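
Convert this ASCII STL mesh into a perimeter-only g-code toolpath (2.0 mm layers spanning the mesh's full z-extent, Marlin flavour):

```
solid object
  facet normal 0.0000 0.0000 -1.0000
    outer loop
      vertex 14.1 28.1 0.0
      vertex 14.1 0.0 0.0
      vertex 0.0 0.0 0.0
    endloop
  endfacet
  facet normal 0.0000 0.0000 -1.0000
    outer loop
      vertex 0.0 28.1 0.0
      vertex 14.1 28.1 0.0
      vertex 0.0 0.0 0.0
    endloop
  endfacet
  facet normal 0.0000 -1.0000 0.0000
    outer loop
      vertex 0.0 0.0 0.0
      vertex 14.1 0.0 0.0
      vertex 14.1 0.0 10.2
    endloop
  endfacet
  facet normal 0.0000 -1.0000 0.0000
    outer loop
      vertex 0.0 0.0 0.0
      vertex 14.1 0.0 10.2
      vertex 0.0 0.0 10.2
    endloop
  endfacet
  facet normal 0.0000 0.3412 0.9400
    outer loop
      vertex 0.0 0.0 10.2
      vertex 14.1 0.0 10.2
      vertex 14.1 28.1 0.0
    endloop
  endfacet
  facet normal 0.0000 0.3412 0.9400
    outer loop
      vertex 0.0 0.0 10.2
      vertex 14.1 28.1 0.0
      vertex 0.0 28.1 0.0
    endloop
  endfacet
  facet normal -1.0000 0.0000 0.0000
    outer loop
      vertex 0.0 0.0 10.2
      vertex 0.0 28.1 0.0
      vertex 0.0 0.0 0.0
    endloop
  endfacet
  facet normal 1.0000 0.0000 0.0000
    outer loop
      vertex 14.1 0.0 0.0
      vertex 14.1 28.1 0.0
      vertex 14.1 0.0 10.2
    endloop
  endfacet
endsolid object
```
; perimeter-only toolpath
G21 ; units = mm
G90 ; absolute positioning
G28 ; home
; layer 1
G0 Z2.0
G0 X0.0 Y0.0
G1 X14.1 Y0.0
G1 X14.1 Y22.5
G1 X0.0 Y22.5
G1 X0.0 Y0.0
; layer 2
G0 Z4.1
G0 X0.0 Y0.0
G1 X14.1 Y0.0
G1 X14.1 Y16.9
G1 X0.0 Y16.9
G1 X0.0 Y0.0
; layer 3
G0 Z6.1
G0 X0.0 Y0.0
G1 X14.1 Y0.0
G1 X14.1 Y11.2
G1 X0.0 Y11.2
G1 X0.0 Y0.0
; layer 4
G0 Z8.2
G0 X0.0 Y0.0
G1 X14.1 Y0.0
G1 X14.1 Y5.6
G1 X0.0 Y5.6
G1 X0.0 Y0.0
M2 ; end

The solid is a wedge (ramp): 14.1 × 28.1 mm base, rising to 10.2 mm along the y=0 edge and sloping linearly to z=0 at y=28.1. Slicing at Δz = 2.0 mm — 5 equal slices spanning the solid's height, so layer i sits at z = i·h/5 — gives 4 non-empty perimeters. Each is a 4-segment closed polygon; G0 lifts to the layer z and rapids to the start vertex, then G1 traces the edges. The cross-section shrinks linearly with z (the slice at the apex is degenerate and omitted).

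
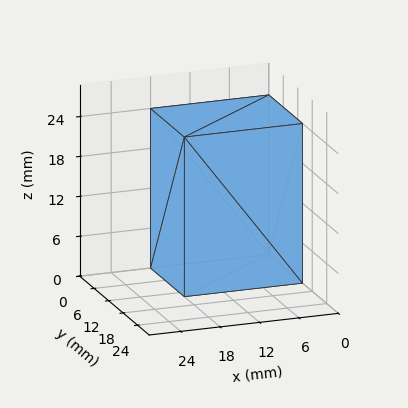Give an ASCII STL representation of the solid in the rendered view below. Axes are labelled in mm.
Reading the render: the shape is a rectangular box, roughly 18 × 14 mm footprint and 24 mm tall (dimensions read to the nearest mm from the axis ticks). For the STL, each face is triangulated and given an outward normal.

solid part
  facet normal 0.0000 0.0000 -1.0000
    outer loop
      vertex 18.00 14.00 0.00
      vertex 18.00 0.00 0.00
      vertex 0.00 0.00 0.00
    endloop
  endfacet
  facet normal 0.0000 0.0000 -1.0000
    outer loop
      vertex 0.00 14.00 0.00
      vertex 18.00 14.00 0.00
      vertex 0.00 0.00 0.00
    endloop
  endfacet
  facet normal 0.0000 0.0000 1.0000
    outer loop
      vertex 0.00 0.00 24.00
      vertex 18.00 0.00 24.00
      vertex 18.00 14.00 24.00
    endloop
  endfacet
  facet normal 0.0000 0.0000 1.0000
    outer loop
      vertex 0.00 0.00 24.00
      vertex 18.00 14.00 24.00
      vertex 0.00 14.00 24.00
    endloop
  endfacet
  facet normal 0.0000 -1.0000 0.0000
    outer loop
      vertex 0.00 0.00 0.00
      vertex 18.00 0.00 0.00
      vertex 18.00 0.00 24.00
    endloop
  endfacet
  facet normal 0.0000 -1.0000 0.0000
    outer loop
      vertex 0.00 0.00 0.00
      vertex 18.00 0.00 24.00
      vertex 0.00 0.00 24.00
    endloop
  endfacet
  facet normal 0.0000 1.0000 0.0000
    outer loop
      vertex 18.00 14.00 24.00
      vertex 18.00 14.00 0.00
      vertex 0.00 14.00 0.00
    endloop
  endfacet
  facet normal 0.0000 1.0000 0.0000
    outer loop
      vertex 0.00 14.00 24.00
      vertex 18.00 14.00 24.00
      vertex 0.00 14.00 0.00
    endloop
  endfacet
  facet normal -1.0000 0.0000 0.0000
    outer loop
      vertex 0.00 14.00 24.00
      vertex 0.00 14.00 0.00
      vertex 0.00 0.00 0.00
    endloop
  endfacet
  facet normal -1.0000 0.0000 0.0000
    outer loop
      vertex 0.00 0.00 24.00
      vertex 0.00 14.00 24.00
      vertex 0.00 0.00 0.00
    endloop
  endfacet
  facet normal 1.0000 0.0000 0.0000
    outer loop
      vertex 18.00 0.00 0.00
      vertex 18.00 14.00 0.00
      vertex 18.00 14.00 24.00
    endloop
  endfacet
  facet normal 1.0000 0.0000 0.0000
    outer loop
      vertex 18.00 0.00 0.00
      vertex 18.00 14.00 24.00
      vertex 18.00 0.00 24.00
    endloop
  endfacet
endsolid part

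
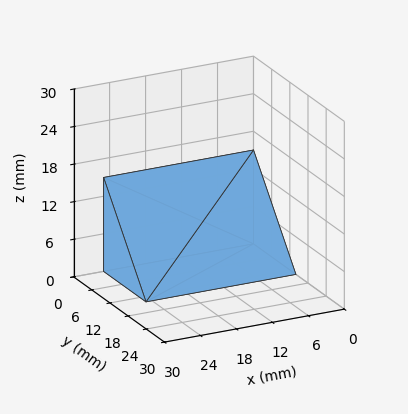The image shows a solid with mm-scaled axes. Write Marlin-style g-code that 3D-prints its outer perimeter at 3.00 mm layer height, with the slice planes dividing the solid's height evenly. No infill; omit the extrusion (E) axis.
Reading the render: the shape is a wedge (ramp): 25 × 14 mm base, rising to 15 mm along the y=0 edge and sloping linearly to z=0 at y=14 (dimensions read to the nearest mm from the axis ticks). For the g-code, the solid's height is divided into equal slices at the stated Δz and each level perimeter traced with G1 moves after a G0 lift.

; perimeter-only toolpath
G21 ; units = mm
G90 ; absolute positioning
G28 ; home
; layer 1
G0 Z3.00
G0 X0.00 Y0.00
G1 X25.00 Y0.00
G1 X25.00 Y11.20
G1 X0.00 Y11.20
G1 X0.00 Y0.00
; layer 2
G0 Z6.00
G0 X0.00 Y0.00
G1 X25.00 Y0.00
G1 X25.00 Y8.40
G1 X0.00 Y8.40
G1 X0.00 Y0.00
; layer 3
G0 Z9.00
G0 X0.00 Y0.00
G1 X25.00 Y0.00
G1 X25.00 Y5.60
G1 X0.00 Y5.60
G1 X0.00 Y0.00
; layer 4
G0 Z12.00
G0 X0.00 Y0.00
G1 X25.00 Y0.00
G1 X25.00 Y2.80
G1 X0.00 Y2.80
G1 X0.00 Y0.00
M2 ; end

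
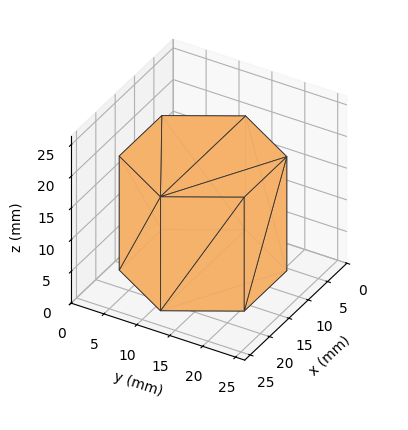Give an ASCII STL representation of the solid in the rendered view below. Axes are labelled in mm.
Reading the render: the shape is a regular 6-sided prism (a cylinder approximated with 6 flat sides), circumscribed radius ≈ 11 mm, height ≈ 18 mm (dimensions read to the nearest mm from the axis ticks). For the STL, each face is triangulated and given an outward normal.

solid part
  facet normal 0.0000 0.0000 -1.0000
    outer loop
      vertex 5.5 20.5 0.0
      vertex 16.5 20.5 0.0
      vertex 22.0 11.0 0.0
    endloop
  endfacet
  facet normal 0.0000 0.0000 -1.0000
    outer loop
      vertex 0.0 11.0 0.0
      vertex 5.5 20.5 0.0
      vertex 22.0 11.0 0.0
    endloop
  endfacet
  facet normal 0.0000 0.0000 -1.0000
    outer loop
      vertex 5.5 1.5 0.0
      vertex 0.0 11.0 0.0
      vertex 22.0 11.0 0.0
    endloop
  endfacet
  facet normal 0.0000 0.0000 -1.0000
    outer loop
      vertex 16.5 1.5 0.0
      vertex 5.5 1.5 0.0
      vertex 22.0 11.0 0.0
    endloop
  endfacet
  facet normal 0.0000 0.0000 1.0000
    outer loop
      vertex 22.0 11.0 18.0
      vertex 16.5 20.5 18.0
      vertex 5.5 20.5 18.0
    endloop
  endfacet
  facet normal 0.0000 0.0000 1.0000
    outer loop
      vertex 22.0 11.0 18.0
      vertex 5.5 20.5 18.0
      vertex 0.0 11.0 18.0
    endloop
  endfacet
  facet normal 0.0000 0.0000 1.0000
    outer loop
      vertex 22.0 11.0 18.0
      vertex 0.0 11.0 18.0
      vertex 5.5 1.5 18.0
    endloop
  endfacet
  facet normal 0.0000 0.0000 1.0000
    outer loop
      vertex 22.0 11.0 18.0
      vertex 5.5 1.5 18.0
      vertex 16.5 1.5 18.0
    endloop
  endfacet
  facet normal 0.8654 0.5010 0.0000
    outer loop
      vertex 22.0 11.0 0.0
      vertex 16.5 20.5 0.0
      vertex 16.5 20.5 18.0
    endloop
  endfacet
  facet normal 0.8654 0.5010 0.0000
    outer loop
      vertex 22.0 11.0 0.0
      vertex 16.5 20.5 18.0
      vertex 22.0 11.0 18.0
    endloop
  endfacet
  facet normal 0.0000 1.0000 0.0000
    outer loop
      vertex 16.5 20.5 0.0
      vertex 5.5 20.5 0.0
      vertex 5.5 20.5 18.0
    endloop
  endfacet
  facet normal 0.0000 1.0000 0.0000
    outer loop
      vertex 16.5 20.5 0.0
      vertex 5.5 20.5 18.0
      vertex 16.5 20.5 18.0
    endloop
  endfacet
  facet normal -0.8654 0.5010 0.0000
    outer loop
      vertex 5.5 20.5 0.0
      vertex 0.0 11.0 0.0
      vertex 0.0 11.0 18.0
    endloop
  endfacet
  facet normal -0.8654 0.5010 0.0000
    outer loop
      vertex 5.5 20.5 0.0
      vertex 0.0 11.0 18.0
      vertex 5.5 20.5 18.0
    endloop
  endfacet
  facet normal -0.8654 -0.5010 0.0000
    outer loop
      vertex 0.0 11.0 0.0
      vertex 5.5 1.5 0.0
      vertex 5.5 1.5 18.0
    endloop
  endfacet
  facet normal -0.8654 -0.5010 0.0000
    outer loop
      vertex 0.0 11.0 0.0
      vertex 5.5 1.5 18.0
      vertex 0.0 11.0 18.0
    endloop
  endfacet
  facet normal 0.0000 -1.0000 0.0000
    outer loop
      vertex 5.5 1.5 0.0
      vertex 16.5 1.5 0.0
      vertex 16.5 1.5 18.0
    endloop
  endfacet
  facet normal 0.0000 -1.0000 0.0000
    outer loop
      vertex 5.5 1.5 0.0
      vertex 16.5 1.5 18.0
      vertex 5.5 1.5 18.0
    endloop
  endfacet
  facet normal 0.8654 -0.5010 0.0000
    outer loop
      vertex 16.5 1.5 0.0
      vertex 22.0 11.0 0.0
      vertex 22.0 11.0 18.0
    endloop
  endfacet
  facet normal 0.8654 -0.5010 0.0000
    outer loop
      vertex 16.5 1.5 0.0
      vertex 22.0 11.0 18.0
      vertex 16.5 1.5 18.0
    endloop
  endfacet
endsolid part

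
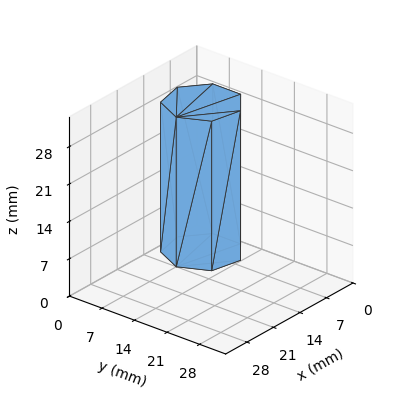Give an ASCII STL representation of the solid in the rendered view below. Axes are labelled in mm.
Reading the render: the shape is a regular 7-sided prism (a cylinder approximated with 7 flat sides), circumscribed radius ≈ 7 mm, height ≈ 28 mm (dimensions read to the nearest mm from the axis ticks). For the STL, each face is triangulated and given an outward normal.

solid part
  facet normal 0.0000 0.0000 -1.0000
    outer loop
      vertex 5.4 13.8 0.0
      vertex 11.4 12.5 0.0
      vertex 14.0 7.0 0.0
    endloop
  endfacet
  facet normal 0.0000 0.0000 -1.0000
    outer loop
      vertex 0.7 10.0 0.0
      vertex 5.4 13.8 0.0
      vertex 14.0 7.0 0.0
    endloop
  endfacet
  facet normal 0.0000 0.0000 -1.0000
    outer loop
      vertex 0.7 4.0 0.0
      vertex 0.7 10.0 0.0
      vertex 14.0 7.0 0.0
    endloop
  endfacet
  facet normal 0.0000 0.0000 -1.0000
    outer loop
      vertex 5.4 0.2 0.0
      vertex 0.7 4.0 0.0
      vertex 14.0 7.0 0.0
    endloop
  endfacet
  facet normal 0.0000 0.0000 -1.0000
    outer loop
      vertex 11.4 1.5 0.0
      vertex 5.4 0.2 0.0
      vertex 14.0 7.0 0.0
    endloop
  endfacet
  facet normal 0.0000 0.0000 1.0000
    outer loop
      vertex 14.0 7.0 28.0
      vertex 11.4 12.5 28.0
      vertex 5.4 13.8 28.0
    endloop
  endfacet
  facet normal 0.0000 0.0000 1.0000
    outer loop
      vertex 14.0 7.0 28.0
      vertex 5.4 13.8 28.0
      vertex 0.7 10.0 28.0
    endloop
  endfacet
  facet normal 0.0000 0.0000 1.0000
    outer loop
      vertex 14.0 7.0 28.0
      vertex 0.7 10.0 28.0
      vertex 0.7 4.0 28.0
    endloop
  endfacet
  facet normal 0.0000 0.0000 1.0000
    outer loop
      vertex 14.0 7.0 28.0
      vertex 0.7 4.0 28.0
      vertex 5.4 0.2 28.0
    endloop
  endfacet
  facet normal 0.0000 0.0000 1.0000
    outer loop
      vertex 14.0 7.0 28.0
      vertex 5.4 0.2 28.0
      vertex 11.4 1.5 28.0
    endloop
  endfacet
  facet normal 0.9041 0.4274 0.0000
    outer loop
      vertex 14.0 7.0 0.0
      vertex 11.4 12.5 0.0
      vertex 11.4 12.5 28.0
    endloop
  endfacet
  facet normal 0.9041 0.4274 0.0000
    outer loop
      vertex 14.0 7.0 0.0
      vertex 11.4 12.5 28.0
      vertex 14.0 7.0 28.0
    endloop
  endfacet
  facet normal 0.2118 0.9773 0.0000
    outer loop
      vertex 11.4 12.5 0.0
      vertex 5.4 13.8 0.0
      vertex 5.4 13.8 28.0
    endloop
  endfacet
  facet normal 0.2118 0.9773 0.0000
    outer loop
      vertex 11.4 12.5 0.0
      vertex 5.4 13.8 28.0
      vertex 11.4 12.5 28.0
    endloop
  endfacet
  facet normal -0.6287 0.7776 0.0000
    outer loop
      vertex 5.4 13.8 0.0
      vertex 0.7 10.0 0.0
      vertex 0.7 10.0 28.0
    endloop
  endfacet
  facet normal -0.6287 0.7776 0.0000
    outer loop
      vertex 5.4 13.8 0.0
      vertex 0.7 10.0 28.0
      vertex 5.4 13.8 28.0
    endloop
  endfacet
  facet normal -1.0000 0.0000 0.0000
    outer loop
      vertex 0.7 10.0 0.0
      vertex 0.7 4.0 0.0
      vertex 0.7 4.0 28.0
    endloop
  endfacet
  facet normal -1.0000 0.0000 0.0000
    outer loop
      vertex 0.7 10.0 0.0
      vertex 0.7 4.0 28.0
      vertex 0.7 10.0 28.0
    endloop
  endfacet
  facet normal -0.6287 -0.7776 0.0000
    outer loop
      vertex 0.7 4.0 0.0
      vertex 5.4 0.2 0.0
      vertex 5.4 0.2 28.0
    endloop
  endfacet
  facet normal -0.6287 -0.7776 0.0000
    outer loop
      vertex 0.7 4.0 0.0
      vertex 5.4 0.2 28.0
      vertex 0.7 4.0 28.0
    endloop
  endfacet
  facet normal 0.2118 -0.9773 0.0000
    outer loop
      vertex 5.4 0.2 0.0
      vertex 11.4 1.5 0.0
      vertex 11.4 1.5 28.0
    endloop
  endfacet
  facet normal 0.2118 -0.9773 0.0000
    outer loop
      vertex 5.4 0.2 0.0
      vertex 11.4 1.5 28.0
      vertex 5.4 0.2 28.0
    endloop
  endfacet
  facet normal 0.9041 -0.4274 0.0000
    outer loop
      vertex 11.4 1.5 0.0
      vertex 14.0 7.0 0.0
      vertex 14.0 7.0 28.0
    endloop
  endfacet
  facet normal 0.9041 -0.4274 0.0000
    outer loop
      vertex 11.4 1.5 0.0
      vertex 14.0 7.0 28.0
      vertex 11.4 1.5 28.0
    endloop
  endfacet
endsolid part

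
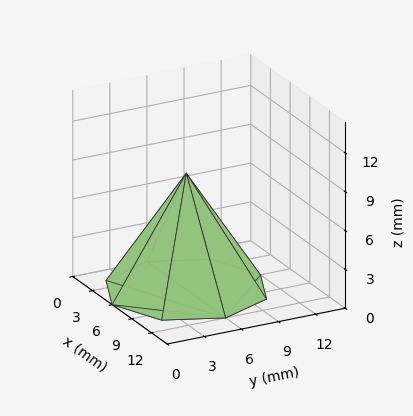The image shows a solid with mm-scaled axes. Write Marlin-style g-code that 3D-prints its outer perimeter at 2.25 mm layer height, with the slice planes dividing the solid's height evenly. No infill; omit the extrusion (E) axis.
Reading the render: the shape is a regular 8-sided pyramid, base circumscribed radius ≈ 6 mm, apex at z ≈ 9 mm (dimensions read to the nearest mm from the axis ticks). For the g-code, the solid's height is divided into equal slices at the stated Δz and each level perimeter traced with G1 moves after a G0 lift.

; perimeter-only toolpath
G21 ; units = mm
G90 ; absolute positioning
G28 ; home
; layer 1
G0 Z2.25
G0 X10.50 Y6.00
G1 X9.18 Y9.18
G1 X6.00 Y10.50
G1 X2.82 Y9.18
G1 X1.50 Y6.00
G1 X2.82 Y2.82
G1 X6.00 Y1.50
G1 X9.18 Y2.82
G1 X10.50 Y6.00
; layer 2
G0 Z4.50
G0 X9.00 Y6.00
G1 X8.12 Y8.12
G1 X6.00 Y9.00
G1 X3.88 Y8.12
G1 X3.00 Y6.00
G1 X3.88 Y3.88
G1 X6.00 Y3.00
G1 X8.12 Y3.88
G1 X9.00 Y6.00
; layer 3
G0 Z6.75
G0 X7.50 Y6.00
G1 X7.06 Y7.06
G1 X6.00 Y7.50
G1 X4.94 Y7.06
G1 X4.50 Y6.00
G1 X4.94 Y4.94
G1 X6.00 Y4.50
G1 X7.06 Y4.94
G1 X7.50 Y6.00
M2 ; end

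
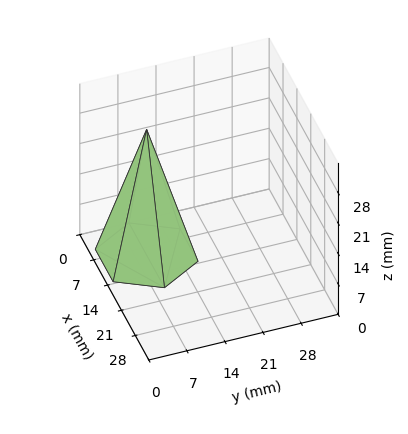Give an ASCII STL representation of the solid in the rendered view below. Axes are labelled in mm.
Reading the render: the shape is a regular 6-sided pyramid, base circumscribed radius ≈ 9 mm, apex at z ≈ 29 mm (dimensions read to the nearest mm from the axis ticks). For the STL, each face is triangulated and given an outward normal.

solid part
  facet normal 0.0000 0.0000 -1.0000
    outer loop
      vertex 4.500 16.794 0.000
      vertex 13.500 16.794 0.000
      vertex 18.000 9.000 0.000
    endloop
  endfacet
  facet normal 0.0000 0.0000 -1.0000
    outer loop
      vertex 0.000 9.000 0.000
      vertex 4.500 16.794 0.000
      vertex 18.000 9.000 0.000
    endloop
  endfacet
  facet normal 0.0000 0.0000 -1.0000
    outer loop
      vertex 4.500 1.206 0.000
      vertex 0.000 9.000 0.000
      vertex 18.000 9.000 0.000
    endloop
  endfacet
  facet normal 0.0000 0.0000 -1.0000
    outer loop
      vertex 13.500 1.206 0.000
      vertex 4.500 1.206 0.000
      vertex 18.000 9.000 0.000
    endloop
  endfacet
  facet normal 0.8363 0.4829 0.2596
    outer loop
      vertex 18.000 9.000 0.000
      vertex 13.500 16.794 0.000
      vertex 9.000 9.000 29.000
    endloop
  endfacet
  facet normal 0.0000 0.9657 0.2595
    outer loop
      vertex 13.500 16.794 0.000
      vertex 4.500 16.794 0.000
      vertex 9.000 9.000 29.000
    endloop
  endfacet
  facet normal -0.8363 0.4829 0.2596
    outer loop
      vertex 4.500 16.794 0.000
      vertex 0.000 9.000 0.000
      vertex 9.000 9.000 29.000
    endloop
  endfacet
  facet normal -0.8363 -0.4829 0.2596
    outer loop
      vertex 0.000 9.000 0.000
      vertex 4.500 1.206 0.000
      vertex 9.000 9.000 29.000
    endloop
  endfacet
  facet normal 0.0000 -0.9657 0.2595
    outer loop
      vertex 4.500 1.206 0.000
      vertex 13.500 1.206 0.000
      vertex 9.000 9.000 29.000
    endloop
  endfacet
  facet normal 0.8363 -0.4829 0.2596
    outer loop
      vertex 13.500 1.206 0.000
      vertex 18.000 9.000 0.000
      vertex 9.000 9.000 29.000
    endloop
  endfacet
endsolid part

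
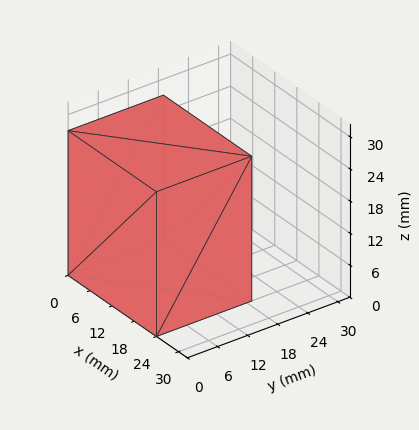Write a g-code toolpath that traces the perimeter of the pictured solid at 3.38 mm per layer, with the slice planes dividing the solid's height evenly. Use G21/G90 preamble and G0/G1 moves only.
Reading the render: the shape is a rectangular box, roughly 24 × 19 mm footprint and 27 mm tall (dimensions read to the nearest mm from the axis ticks). For the g-code, the solid's height is divided into equal slices at the stated Δz and each level perimeter traced with G1 moves after a G0 lift.

; perimeter-only toolpath
G21 ; units = mm
G90 ; absolute positioning
G28 ; home
; layer 1
G0 Z3.38
G0 X0.00 Y0.00
G1 X24.00 Y0.00
G1 X24.00 Y19.00
G1 X0.00 Y19.00
G1 X0.00 Y0.00
; layer 2
G0 Z6.75
G0 X0.00 Y0.00
G1 X24.00 Y0.00
G1 X24.00 Y19.00
G1 X0.00 Y19.00
G1 X0.00 Y0.00
; layer 3
G0 Z10.12
G0 X0.00 Y0.00
G1 X24.00 Y0.00
G1 X24.00 Y19.00
G1 X0.00 Y19.00
G1 X0.00 Y0.00
; layer 4
G0 Z13.50
G0 X0.00 Y0.00
G1 X24.00 Y0.00
G1 X24.00 Y19.00
G1 X0.00 Y19.00
G1 X0.00 Y0.00
; layer 5
G0 Z16.88
G0 X0.00 Y0.00
G1 X24.00 Y0.00
G1 X24.00 Y19.00
G1 X0.00 Y19.00
G1 X0.00 Y0.00
; layer 6
G0 Z20.25
G0 X0.00 Y0.00
G1 X24.00 Y0.00
G1 X24.00 Y19.00
G1 X0.00 Y19.00
G1 X0.00 Y0.00
; layer 7
G0 Z23.62
G0 X0.00 Y0.00
G1 X24.00 Y0.00
G1 X24.00 Y19.00
G1 X0.00 Y19.00
G1 X0.00 Y0.00
; layer 8
G0 Z27.00
G0 X0.00 Y0.00
G1 X24.00 Y0.00
G1 X24.00 Y19.00
G1 X0.00 Y19.00
G1 X0.00 Y0.00
M2 ; end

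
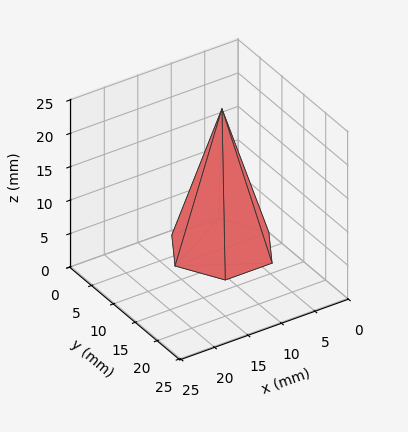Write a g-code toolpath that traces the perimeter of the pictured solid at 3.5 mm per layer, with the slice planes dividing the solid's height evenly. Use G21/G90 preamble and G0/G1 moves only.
Reading the render: the shape is a regular 6-sided pyramid, base circumscribed radius ≈ 7 mm, apex at z ≈ 21 mm (dimensions read to the nearest mm from the axis ticks). For the g-code, the solid's height is divided into equal slices at the stated Δz and each level perimeter traced with G1 moves after a G0 lift.

; perimeter-only toolpath
G21 ; units = mm
G90 ; absolute positioning
G28 ; home
; layer 1
G0 Z3.5
G0 X12.8 Y7.0
G1 X9.9 Y12.1
G1 X4.1 Y12.1
G1 X1.2 Y7.0
G1 X4.1 Y1.9
G1 X9.9 Y1.9
G1 X12.8 Y7.0
; layer 2
G0 Z7.0
G0 X11.7 Y7.0
G1 X9.3 Y11.1
G1 X4.7 Y11.1
G1 X2.3 Y7.0
G1 X4.7 Y2.9
G1 X9.3 Y2.9
G1 X11.7 Y7.0
; layer 3
G0 Z10.5
G0 X10.5 Y7.0
G1 X8.8 Y10.1
G1 X5.2 Y10.1
G1 X3.5 Y7.0
G1 X5.2 Y4.0
G1 X8.8 Y4.0
G1 X10.5 Y7.0
; layer 4
G0 Z14.0
G0 X9.3 Y7.0
G1 X8.2 Y9.0
G1 X5.8 Y9.0
G1 X4.7 Y7.0
G1 X5.8 Y5.0
G1 X8.2 Y5.0
G1 X9.3 Y7.0
; layer 5
G0 Z17.5
G0 X8.2 Y7.0
G1 X7.6 Y8.0
G1 X6.4 Y8.0
G1 X5.8 Y7.0
G1 X6.4 Y6.0
G1 X7.6 Y6.0
G1 X8.2 Y7.0
M2 ; end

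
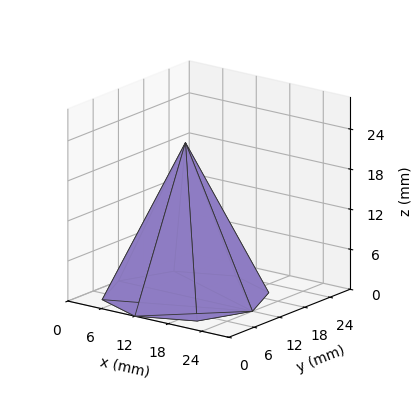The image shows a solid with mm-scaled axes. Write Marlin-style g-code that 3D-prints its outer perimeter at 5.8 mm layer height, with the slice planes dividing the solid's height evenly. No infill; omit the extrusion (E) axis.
Reading the render: the shape is a regular 8-sided pyramid, base circumscribed radius ≈ 12 mm, apex at z ≈ 23 mm (dimensions read to the nearest mm from the axis ticks). For the g-code, the solid's height is divided into equal slices at the stated Δz and each level perimeter traced with G1 moves after a G0 lift.

; perimeter-only toolpath
G21 ; units = mm
G90 ; absolute positioning
G28 ; home
; layer 1
G0 Z5.8
G0 X21.0 Y12.0
G1 X18.4 Y18.4
G1 X12.0 Y21.0
G1 X5.6 Y18.4
G1 X3.0 Y12.0
G1 X5.6 Y5.6
G1 X12.0 Y3.0
G1 X18.4 Y5.6
G1 X21.0 Y12.0
; layer 2
G0 Z11.5
G0 X18.0 Y12.0
G1 X16.2 Y16.2
G1 X12.0 Y18.0
G1 X7.8 Y16.2
G1 X6.0 Y12.0
G1 X7.8 Y7.8
G1 X12.0 Y6.0
G1 X16.2 Y7.8
G1 X18.0 Y12.0
; layer 3
G0 Z17.2
G0 X15.0 Y12.0
G1 X14.1 Y14.1
G1 X12.0 Y15.0
G1 X9.9 Y14.1
G1 X9.0 Y12.0
G1 X9.9 Y9.9
G1 X12.0 Y9.0
G1 X14.1 Y9.9
G1 X15.0 Y12.0
M2 ; end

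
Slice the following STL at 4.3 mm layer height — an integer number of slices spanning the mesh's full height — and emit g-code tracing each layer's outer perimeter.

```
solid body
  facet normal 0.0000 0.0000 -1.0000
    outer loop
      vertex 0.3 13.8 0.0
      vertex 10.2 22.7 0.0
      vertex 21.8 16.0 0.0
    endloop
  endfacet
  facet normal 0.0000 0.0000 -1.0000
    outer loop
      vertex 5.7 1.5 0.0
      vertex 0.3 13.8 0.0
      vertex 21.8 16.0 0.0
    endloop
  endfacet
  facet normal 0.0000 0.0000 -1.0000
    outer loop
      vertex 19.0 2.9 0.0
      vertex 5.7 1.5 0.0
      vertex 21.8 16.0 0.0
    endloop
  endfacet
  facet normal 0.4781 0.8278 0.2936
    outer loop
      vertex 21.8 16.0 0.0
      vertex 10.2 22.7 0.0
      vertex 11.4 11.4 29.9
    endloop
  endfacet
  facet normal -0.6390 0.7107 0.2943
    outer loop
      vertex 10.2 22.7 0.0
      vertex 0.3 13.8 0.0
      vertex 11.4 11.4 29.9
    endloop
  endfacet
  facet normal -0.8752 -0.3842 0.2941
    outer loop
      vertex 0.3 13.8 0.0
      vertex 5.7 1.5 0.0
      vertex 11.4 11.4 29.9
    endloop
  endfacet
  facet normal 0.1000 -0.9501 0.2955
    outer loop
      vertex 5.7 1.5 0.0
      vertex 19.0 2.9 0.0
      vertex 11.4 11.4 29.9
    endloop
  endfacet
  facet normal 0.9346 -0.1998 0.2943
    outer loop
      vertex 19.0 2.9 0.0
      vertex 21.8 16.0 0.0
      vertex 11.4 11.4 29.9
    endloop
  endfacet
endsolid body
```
; perimeter-only toolpath
G21 ; units = mm
G90 ; absolute positioning
G28 ; home
; layer 1
G0 Z4.3
G0 X20.3 Y15.3
G1 X10.4 Y21.1
G1 X1.9 Y13.5
G1 X6.5 Y2.9
G1 X17.9 Y4.1
G1 X20.3 Y15.3
; layer 2
G0 Z8.5
G0 X18.8 Y14.7
G1 X10.5 Y19.5
G1 X3.5 Y13.1
G1 X7.3 Y4.3
G1 X16.8 Y5.3
G1 X18.8 Y14.7
; layer 3
G0 Z12.8
G0 X17.3 Y14.0
G1 X10.7 Y17.9
G1 X5.1 Y12.8
G1 X8.1 Y5.7
G1 X15.7 Y6.5
G1 X17.3 Y14.0
; layer 4
G0 Z17.1
G0 X15.9 Y13.4
G1 X10.9 Y16.2
G1 X6.6 Y12.4
G1 X9.0 Y7.2
G1 X14.7 Y7.8
G1 X15.9 Y13.4
; layer 5
G0 Z21.4
G0 X14.4 Y12.7
G1 X11.1 Y14.6
G1 X8.2 Y12.1
G1 X9.8 Y8.6
G1 X13.6 Y9.0
G1 X14.4 Y12.7
; layer 6
G0 Z25.6
G0 X12.9 Y12.1
G1 X11.2 Y13.0
G1 X9.8 Y11.7
G1 X10.6 Y10.0
G1 X12.5 Y10.2
G1 X12.9 Y12.1
M2 ; end

The solid is a regular 5-sided pyramid, base circumscribed radius ≈ 11.4 mm, apex at z ≈ 29.9 mm. Slicing at Δz = 4.3 mm — 7 equal slices spanning the solid's height, so layer i sits at z = i·h/7 — gives 6 non-empty perimeters. Each is a 5-segment closed polygon; G0 lifts to the layer z and rapids to the start vertex, then G1 traces the edges. The cross-section shrinks linearly with z (the slice at the apex is degenerate and omitted).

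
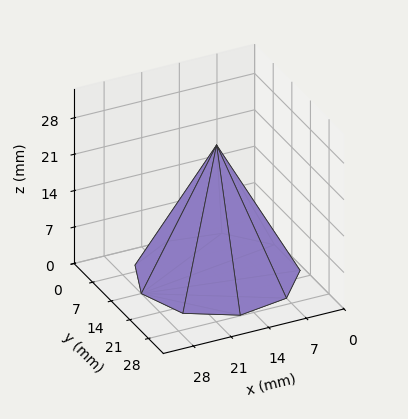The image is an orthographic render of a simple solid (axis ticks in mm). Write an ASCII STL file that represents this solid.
Reading the render: the shape is a regular 9-sided pyramid, base circumscribed radius ≈ 14 mm, apex at z ≈ 25 mm (dimensions read to the nearest mm from the axis ticks). For the STL, each face is triangulated and given an outward normal.

solid part
  facet normal 0.0000 0.0000 -1.0000
    outer loop
      vertex 16.43 27.79 0.00
      vertex 24.72 23.00 0.00
      vertex 28.00 14.00 0.00
    endloop
  endfacet
  facet normal 0.0000 0.0000 -1.0000
    outer loop
      vertex 7.00 26.12 0.00
      vertex 16.43 27.79 0.00
      vertex 28.00 14.00 0.00
    endloop
  endfacet
  facet normal 0.0000 0.0000 -1.0000
    outer loop
      vertex 0.84 18.79 0.00
      vertex 7.00 26.12 0.00
      vertex 28.00 14.00 0.00
    endloop
  endfacet
  facet normal 0.0000 0.0000 -1.0000
    outer loop
      vertex 0.84 9.21 0.00
      vertex 0.84 18.79 0.00
      vertex 28.00 14.00 0.00
    endloop
  endfacet
  facet normal 0.0000 0.0000 -1.0000
    outer loop
      vertex 7.00 1.88 0.00
      vertex 0.84 9.21 0.00
      vertex 28.00 14.00 0.00
    endloop
  endfacet
  facet normal 0.0000 0.0000 -1.0000
    outer loop
      vertex 16.43 0.21 0.00
      vertex 7.00 1.88 0.00
      vertex 28.00 14.00 0.00
    endloop
  endfacet
  facet normal 0.0000 0.0000 -1.0000
    outer loop
      vertex 24.72 5.00 0.00
      vertex 16.43 0.21 0.00
      vertex 28.00 14.00 0.00
    endloop
  endfacet
  facet normal 0.8315 0.3030 0.4656
    outer loop
      vertex 28.00 14.00 0.00
      vertex 24.72 23.00 0.00
      vertex 14.00 14.00 25.00
    endloop
  endfacet
  facet normal 0.4427 0.7662 0.4657
    outer loop
      vertex 24.72 23.00 0.00
      vertex 16.43 27.79 0.00
      vertex 14.00 14.00 25.00
    endloop
  endfacet
  facet normal -0.1543 0.8714 0.4657
    outer loop
      vertex 16.43 27.79 0.00
      vertex 7.00 26.12 0.00
      vertex 14.00 14.00 25.00
    endloop
  endfacet
  facet normal -0.6775 0.5693 0.4657
    outer loop
      vertex 7.00 26.12 0.00
      vertex 0.84 18.79 0.00
      vertex 14.00 14.00 25.00
    endloop
  endfacet
  facet normal -0.8849 0.0000 0.4658
    outer loop
      vertex 0.84 18.79 0.00
      vertex 0.84 9.21 0.00
      vertex 14.00 14.00 25.00
    endloop
  endfacet
  facet normal -0.6775 -0.5693 0.4657
    outer loop
      vertex 0.84 9.21 0.00
      vertex 7.00 1.88 0.00
      vertex 14.00 14.00 25.00
    endloop
  endfacet
  facet normal -0.1543 -0.8714 0.4657
    outer loop
      vertex 7.00 1.88 0.00
      vertex 16.43 0.21 0.00
      vertex 14.00 14.00 25.00
    endloop
  endfacet
  facet normal 0.4427 -0.7662 0.4657
    outer loop
      vertex 16.43 0.21 0.00
      vertex 24.72 5.00 0.00
      vertex 14.00 14.00 25.00
    endloop
  endfacet
  facet normal 0.8315 -0.3030 0.4656
    outer loop
      vertex 24.72 5.00 0.00
      vertex 28.00 14.00 0.00
      vertex 14.00 14.00 25.00
    endloop
  endfacet
endsolid part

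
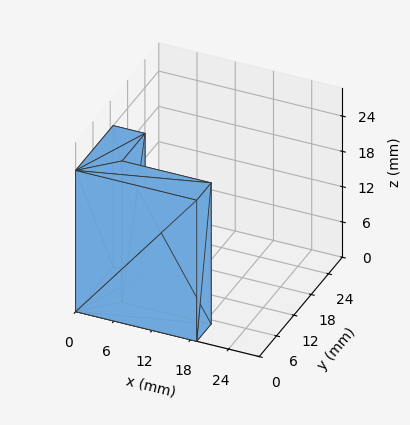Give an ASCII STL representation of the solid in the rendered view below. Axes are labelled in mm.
Reading the render: the shape is an L-shaped prism: outer 19 × 13 mm, arm thicknesses ≈ 5 mm (horizontal) and 5 mm (vertical), extruded 24 mm in z (dimensions read to the nearest mm from the axis ticks). For the STL, each face is triangulated and given an outward normal.

solid part
  facet normal 0.0000 0.0000 -1.0000
    outer loop
      vertex 19.00 5.00 0.00
      vertex 19.00 0.00 0.00
      vertex 0.00 0.00 0.00
    endloop
  endfacet
  facet normal 0.0000 0.0000 -1.0000
    outer loop
      vertex 5.00 5.00 0.00
      vertex 19.00 5.00 0.00
      vertex 0.00 0.00 0.00
    endloop
  endfacet
  facet normal 0.0000 0.0000 -1.0000
    outer loop
      vertex 5.00 13.00 0.00
      vertex 5.00 5.00 0.00
      vertex 0.00 0.00 0.00
    endloop
  endfacet
  facet normal 0.0000 0.0000 -1.0000
    outer loop
      vertex 0.00 13.00 0.00
      vertex 5.00 13.00 0.00
      vertex 0.00 0.00 0.00
    endloop
  endfacet
  facet normal 0.0000 0.0000 1.0000
    outer loop
      vertex 0.00 0.00 24.00
      vertex 19.00 0.00 24.00
      vertex 19.00 5.00 24.00
    endloop
  endfacet
  facet normal 0.0000 0.0000 1.0000
    outer loop
      vertex 0.00 0.00 24.00
      vertex 19.00 5.00 24.00
      vertex 5.00 5.00 24.00
    endloop
  endfacet
  facet normal 0.0000 0.0000 1.0000
    outer loop
      vertex 0.00 0.00 24.00
      vertex 5.00 5.00 24.00
      vertex 5.00 13.00 24.00
    endloop
  endfacet
  facet normal 0.0000 0.0000 1.0000
    outer loop
      vertex 0.00 0.00 24.00
      vertex 5.00 13.00 24.00
      vertex 0.00 13.00 24.00
    endloop
  endfacet
  facet normal 0.0000 -1.0000 0.0000
    outer loop
      vertex 0.00 0.00 0.00
      vertex 19.00 0.00 0.00
      vertex 19.00 0.00 24.00
    endloop
  endfacet
  facet normal 0.0000 -1.0000 0.0000
    outer loop
      vertex 0.00 0.00 0.00
      vertex 19.00 0.00 24.00
      vertex 0.00 0.00 24.00
    endloop
  endfacet
  facet normal 1.0000 0.0000 0.0000
    outer loop
      vertex 19.00 0.00 0.00
      vertex 19.00 5.00 0.00
      vertex 19.00 5.00 24.00
    endloop
  endfacet
  facet normal 1.0000 0.0000 0.0000
    outer loop
      vertex 19.00 0.00 0.00
      vertex 19.00 5.00 24.00
      vertex 19.00 0.00 24.00
    endloop
  endfacet
  facet normal 0.0000 1.0000 0.0000
    outer loop
      vertex 19.00 5.00 0.00
      vertex 5.00 5.00 0.00
      vertex 5.00 5.00 24.00
    endloop
  endfacet
  facet normal 0.0000 1.0000 0.0000
    outer loop
      vertex 19.00 5.00 0.00
      vertex 5.00 5.00 24.00
      vertex 19.00 5.00 24.00
    endloop
  endfacet
  facet normal 1.0000 0.0000 0.0000
    outer loop
      vertex 5.00 5.00 0.00
      vertex 5.00 13.00 0.00
      vertex 5.00 13.00 24.00
    endloop
  endfacet
  facet normal 1.0000 0.0000 0.0000
    outer loop
      vertex 5.00 5.00 0.00
      vertex 5.00 13.00 24.00
      vertex 5.00 5.00 24.00
    endloop
  endfacet
  facet normal 0.0000 1.0000 0.0000
    outer loop
      vertex 5.00 13.00 0.00
      vertex 0.00 13.00 0.00
      vertex 0.00 13.00 24.00
    endloop
  endfacet
  facet normal 0.0000 1.0000 0.0000
    outer loop
      vertex 5.00 13.00 0.00
      vertex 0.00 13.00 24.00
      vertex 5.00 13.00 24.00
    endloop
  endfacet
  facet normal -1.0000 0.0000 0.0000
    outer loop
      vertex 0.00 13.00 0.00
      vertex 0.00 0.00 0.00
      vertex 0.00 0.00 24.00
    endloop
  endfacet
  facet normal -1.0000 0.0000 0.0000
    outer loop
      vertex 0.00 13.00 0.00
      vertex 0.00 0.00 24.00
      vertex 0.00 13.00 24.00
    endloop
  endfacet
endsolid part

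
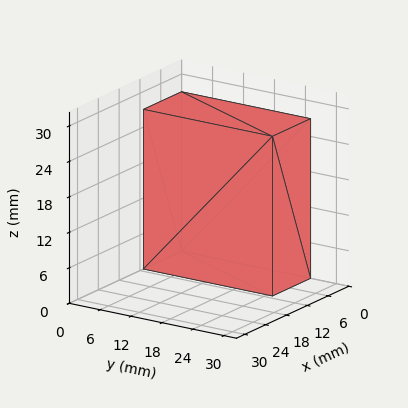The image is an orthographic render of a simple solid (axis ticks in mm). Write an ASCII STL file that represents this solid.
Reading the render: the shape is a rectangular box, roughly 11 × 25 mm footprint and 27 mm tall (dimensions read to the nearest mm from the axis ticks). For the STL, each face is triangulated and given an outward normal.

solid part
  facet normal 0.0000 0.0000 -1.0000
    outer loop
      vertex 11.00 25.00 0.00
      vertex 11.00 0.00 0.00
      vertex 0.00 0.00 0.00
    endloop
  endfacet
  facet normal 0.0000 0.0000 -1.0000
    outer loop
      vertex 0.00 25.00 0.00
      vertex 11.00 25.00 0.00
      vertex 0.00 0.00 0.00
    endloop
  endfacet
  facet normal 0.0000 0.0000 1.0000
    outer loop
      vertex 0.00 0.00 27.00
      vertex 11.00 0.00 27.00
      vertex 11.00 25.00 27.00
    endloop
  endfacet
  facet normal 0.0000 0.0000 1.0000
    outer loop
      vertex 0.00 0.00 27.00
      vertex 11.00 25.00 27.00
      vertex 0.00 25.00 27.00
    endloop
  endfacet
  facet normal 0.0000 -1.0000 0.0000
    outer loop
      vertex 0.00 0.00 0.00
      vertex 11.00 0.00 0.00
      vertex 11.00 0.00 27.00
    endloop
  endfacet
  facet normal 0.0000 -1.0000 0.0000
    outer loop
      vertex 0.00 0.00 0.00
      vertex 11.00 0.00 27.00
      vertex 0.00 0.00 27.00
    endloop
  endfacet
  facet normal 0.0000 1.0000 0.0000
    outer loop
      vertex 11.00 25.00 27.00
      vertex 11.00 25.00 0.00
      vertex 0.00 25.00 0.00
    endloop
  endfacet
  facet normal 0.0000 1.0000 0.0000
    outer loop
      vertex 0.00 25.00 27.00
      vertex 11.00 25.00 27.00
      vertex 0.00 25.00 0.00
    endloop
  endfacet
  facet normal -1.0000 0.0000 0.0000
    outer loop
      vertex 0.00 25.00 27.00
      vertex 0.00 25.00 0.00
      vertex 0.00 0.00 0.00
    endloop
  endfacet
  facet normal -1.0000 0.0000 0.0000
    outer loop
      vertex 0.00 0.00 27.00
      vertex 0.00 25.00 27.00
      vertex 0.00 0.00 0.00
    endloop
  endfacet
  facet normal 1.0000 0.0000 0.0000
    outer loop
      vertex 11.00 0.00 0.00
      vertex 11.00 25.00 0.00
      vertex 11.00 25.00 27.00
    endloop
  endfacet
  facet normal 1.0000 0.0000 0.0000
    outer loop
      vertex 11.00 0.00 0.00
      vertex 11.00 25.00 27.00
      vertex 11.00 0.00 27.00
    endloop
  endfacet
endsolid part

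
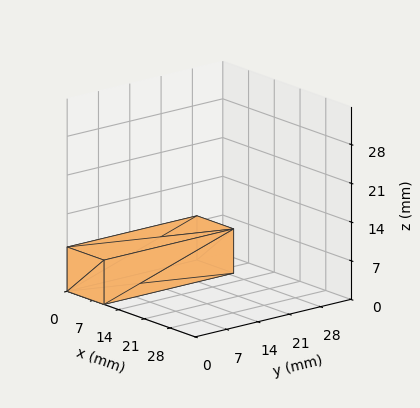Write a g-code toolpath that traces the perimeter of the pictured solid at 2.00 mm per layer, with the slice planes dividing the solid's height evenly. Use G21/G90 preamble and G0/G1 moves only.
Reading the render: the shape is a rectangular box, roughly 10 × 29 mm footprint and 8 mm tall (dimensions read to the nearest mm from the axis ticks). For the g-code, the solid's height is divided into equal slices at the stated Δz and each level perimeter traced with G1 moves after a G0 lift.

; perimeter-only toolpath
G21 ; units = mm
G90 ; absolute positioning
G28 ; home
; layer 1
G0 Z2.00
G0 X0.00 Y0.00
G1 X10.00 Y0.00
G1 X10.00 Y29.00
G1 X0.00 Y29.00
G1 X0.00 Y0.00
; layer 2
G0 Z4.00
G0 X0.00 Y0.00
G1 X10.00 Y0.00
G1 X10.00 Y29.00
G1 X0.00 Y29.00
G1 X0.00 Y0.00
; layer 3
G0 Z6.00
G0 X0.00 Y0.00
G1 X10.00 Y0.00
G1 X10.00 Y29.00
G1 X0.00 Y29.00
G1 X0.00 Y0.00
; layer 4
G0 Z8.00
G0 X0.00 Y0.00
G1 X10.00 Y0.00
G1 X10.00 Y29.00
G1 X0.00 Y29.00
G1 X0.00 Y0.00
M2 ; end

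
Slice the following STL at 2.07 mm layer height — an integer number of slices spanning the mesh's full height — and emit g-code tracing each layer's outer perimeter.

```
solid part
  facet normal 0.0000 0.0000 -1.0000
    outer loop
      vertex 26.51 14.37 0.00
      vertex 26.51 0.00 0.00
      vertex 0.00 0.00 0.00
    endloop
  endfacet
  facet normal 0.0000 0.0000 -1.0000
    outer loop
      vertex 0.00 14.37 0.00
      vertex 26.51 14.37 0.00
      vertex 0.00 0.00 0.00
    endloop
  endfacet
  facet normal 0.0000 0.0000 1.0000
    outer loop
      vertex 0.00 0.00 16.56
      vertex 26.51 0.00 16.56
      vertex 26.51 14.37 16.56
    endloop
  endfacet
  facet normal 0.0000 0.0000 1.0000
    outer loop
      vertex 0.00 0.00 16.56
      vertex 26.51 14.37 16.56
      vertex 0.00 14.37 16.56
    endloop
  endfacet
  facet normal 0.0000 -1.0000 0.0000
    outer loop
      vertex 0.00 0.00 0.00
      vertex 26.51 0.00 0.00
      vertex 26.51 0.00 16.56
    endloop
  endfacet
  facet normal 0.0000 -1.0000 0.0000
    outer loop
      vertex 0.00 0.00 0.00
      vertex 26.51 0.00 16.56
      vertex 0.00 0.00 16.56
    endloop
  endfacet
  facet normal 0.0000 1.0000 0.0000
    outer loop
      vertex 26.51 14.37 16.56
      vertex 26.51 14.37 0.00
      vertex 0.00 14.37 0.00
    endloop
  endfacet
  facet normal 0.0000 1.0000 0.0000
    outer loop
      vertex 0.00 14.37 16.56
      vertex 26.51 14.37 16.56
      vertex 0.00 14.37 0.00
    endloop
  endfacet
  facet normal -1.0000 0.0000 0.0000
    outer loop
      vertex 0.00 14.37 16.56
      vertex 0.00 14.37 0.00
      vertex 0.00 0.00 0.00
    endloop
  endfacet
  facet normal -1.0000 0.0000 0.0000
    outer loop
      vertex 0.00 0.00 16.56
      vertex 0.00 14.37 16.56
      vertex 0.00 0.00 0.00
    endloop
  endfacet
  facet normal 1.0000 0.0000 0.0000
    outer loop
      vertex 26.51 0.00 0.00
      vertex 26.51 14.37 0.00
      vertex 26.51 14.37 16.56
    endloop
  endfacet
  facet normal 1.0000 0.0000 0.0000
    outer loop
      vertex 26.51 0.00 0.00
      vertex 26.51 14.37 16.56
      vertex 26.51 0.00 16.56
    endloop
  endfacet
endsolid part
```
; perimeter-only toolpath
G21 ; units = mm
G90 ; absolute positioning
G28 ; home
; layer 1
G0 Z2.07
G0 X0.00 Y0.00
G1 X26.51 Y0.00
G1 X26.51 Y14.37
G1 X0.00 Y14.37
G1 X0.00 Y0.00
; layer 2
G0 Z4.14
G0 X0.00 Y0.00
G1 X26.51 Y0.00
G1 X26.51 Y14.37
G1 X0.00 Y14.37
G1 X0.00 Y0.00
; layer 3
G0 Z6.21
G0 X0.00 Y0.00
G1 X26.51 Y0.00
G1 X26.51 Y14.37
G1 X0.00 Y14.37
G1 X0.00 Y0.00
; layer 4
G0 Z8.28
G0 X0.00 Y0.00
G1 X26.51 Y0.00
G1 X26.51 Y14.37
G1 X0.00 Y14.37
G1 X0.00 Y0.00
; layer 5
G0 Z10.35
G0 X0.00 Y0.00
G1 X26.51 Y0.00
G1 X26.51 Y14.37
G1 X0.00 Y14.37
G1 X0.00 Y0.00
; layer 6
G0 Z12.42
G0 X0.00 Y0.00
G1 X26.51 Y0.00
G1 X26.51 Y14.37
G1 X0.00 Y14.37
G1 X0.00 Y0.00
; layer 7
G0 Z14.49
G0 X0.00 Y0.00
G1 X26.51 Y0.00
G1 X26.51 Y14.37
G1 X0.00 Y14.37
G1 X0.00 Y0.00
; layer 8
G0 Z16.56
G0 X0.00 Y0.00
G1 X26.51 Y0.00
G1 X26.51 Y14.37
G1 X0.00 Y14.37
G1 X0.00 Y0.00
M2 ; end

The solid is a rectangular box, roughly 26.5 × 14.4 mm footprint and 16.6 mm tall. Slicing at Δz = 2.07 mm — 8 equal slices spanning the solid's height, so layer i sits at z = i·h/8 — gives 8 non-empty perimeters. Each is a 4-segment closed polygon; G0 lifts to the layer z and rapids to the start vertex, then G1 traces the edges.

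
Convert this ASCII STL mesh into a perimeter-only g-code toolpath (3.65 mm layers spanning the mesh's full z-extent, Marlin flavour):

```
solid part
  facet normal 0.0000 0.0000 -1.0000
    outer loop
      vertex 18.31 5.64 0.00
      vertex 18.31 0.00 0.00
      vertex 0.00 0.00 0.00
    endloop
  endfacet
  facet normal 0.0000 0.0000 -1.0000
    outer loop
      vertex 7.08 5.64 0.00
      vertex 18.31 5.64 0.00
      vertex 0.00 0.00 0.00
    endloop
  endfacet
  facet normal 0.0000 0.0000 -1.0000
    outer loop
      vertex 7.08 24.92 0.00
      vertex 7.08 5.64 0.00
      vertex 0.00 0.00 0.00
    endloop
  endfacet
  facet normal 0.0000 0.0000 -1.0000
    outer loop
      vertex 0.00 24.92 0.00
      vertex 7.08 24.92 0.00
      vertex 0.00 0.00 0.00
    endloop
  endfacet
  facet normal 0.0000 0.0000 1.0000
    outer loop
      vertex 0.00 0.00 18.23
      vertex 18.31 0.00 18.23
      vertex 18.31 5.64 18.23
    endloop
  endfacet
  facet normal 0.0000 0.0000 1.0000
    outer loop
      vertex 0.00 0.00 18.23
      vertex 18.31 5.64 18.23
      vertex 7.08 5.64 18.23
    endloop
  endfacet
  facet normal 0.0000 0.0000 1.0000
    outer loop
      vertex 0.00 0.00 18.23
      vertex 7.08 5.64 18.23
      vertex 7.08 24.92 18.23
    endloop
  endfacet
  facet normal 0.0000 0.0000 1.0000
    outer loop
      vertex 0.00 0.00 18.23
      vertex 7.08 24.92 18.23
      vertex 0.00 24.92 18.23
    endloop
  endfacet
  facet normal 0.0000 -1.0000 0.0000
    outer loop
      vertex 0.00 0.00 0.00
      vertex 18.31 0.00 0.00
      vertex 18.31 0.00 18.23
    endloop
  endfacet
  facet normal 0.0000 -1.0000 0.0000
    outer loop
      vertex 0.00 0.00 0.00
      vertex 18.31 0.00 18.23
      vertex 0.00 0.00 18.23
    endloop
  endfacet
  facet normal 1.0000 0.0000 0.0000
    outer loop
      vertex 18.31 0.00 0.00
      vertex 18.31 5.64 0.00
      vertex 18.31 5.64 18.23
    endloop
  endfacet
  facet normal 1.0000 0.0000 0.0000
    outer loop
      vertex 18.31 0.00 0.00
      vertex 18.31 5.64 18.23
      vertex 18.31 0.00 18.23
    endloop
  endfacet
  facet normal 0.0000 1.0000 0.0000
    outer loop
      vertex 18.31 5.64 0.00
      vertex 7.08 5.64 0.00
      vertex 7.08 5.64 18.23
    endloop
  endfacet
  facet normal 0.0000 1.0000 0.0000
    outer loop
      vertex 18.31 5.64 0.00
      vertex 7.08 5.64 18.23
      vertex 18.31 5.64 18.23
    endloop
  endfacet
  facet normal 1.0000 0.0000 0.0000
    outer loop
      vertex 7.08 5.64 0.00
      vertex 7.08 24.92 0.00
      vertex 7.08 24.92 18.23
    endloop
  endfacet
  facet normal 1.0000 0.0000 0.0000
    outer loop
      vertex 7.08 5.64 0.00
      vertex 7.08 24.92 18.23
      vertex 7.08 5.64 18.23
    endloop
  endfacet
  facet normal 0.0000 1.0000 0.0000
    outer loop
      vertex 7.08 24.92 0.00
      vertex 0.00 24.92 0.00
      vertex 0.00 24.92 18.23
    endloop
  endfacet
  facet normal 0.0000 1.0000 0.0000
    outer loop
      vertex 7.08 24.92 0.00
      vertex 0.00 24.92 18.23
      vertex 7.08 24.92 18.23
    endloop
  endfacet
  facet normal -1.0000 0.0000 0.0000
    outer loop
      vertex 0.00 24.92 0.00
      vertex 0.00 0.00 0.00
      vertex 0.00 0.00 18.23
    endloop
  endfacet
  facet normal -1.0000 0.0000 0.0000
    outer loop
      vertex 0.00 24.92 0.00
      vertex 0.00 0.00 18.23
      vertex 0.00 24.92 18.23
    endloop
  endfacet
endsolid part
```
; perimeter-only toolpath
G21 ; units = mm
G90 ; absolute positioning
G28 ; home
; layer 1
G0 Z3.65
G0 X0.00 Y0.00
G1 X18.31 Y0.00
G1 X18.31 Y5.64
G1 X7.08 Y5.64
G1 X7.08 Y24.92
G1 X0.00 Y24.92
G1 X0.00 Y0.00
; layer 2
G0 Z7.29
G0 X0.00 Y0.00
G1 X18.31 Y0.00
G1 X18.31 Y5.64
G1 X7.08 Y5.64
G1 X7.08 Y24.92
G1 X0.00 Y24.92
G1 X0.00 Y0.00
; layer 3
G0 Z10.94
G0 X0.00 Y0.00
G1 X18.31 Y0.00
G1 X18.31 Y5.64
G1 X7.08 Y5.64
G1 X7.08 Y24.92
G1 X0.00 Y24.92
G1 X0.00 Y0.00
; layer 4
G0 Z14.58
G0 X0.00 Y0.00
G1 X18.31 Y0.00
G1 X18.31 Y5.64
G1 X7.08 Y5.64
G1 X7.08 Y24.92
G1 X0.00 Y24.92
G1 X0.00 Y0.00
; layer 5
G0 Z18.23
G0 X0.00 Y0.00
G1 X18.31 Y0.00
G1 X18.31 Y5.64
G1 X7.08 Y5.64
G1 X7.08 Y24.92
G1 X0.00 Y24.92
G1 X0.00 Y0.00
M2 ; end

The solid is an L-shaped prism: outer 18.3 × 24.9 mm, arm thicknesses ≈ 5.64 mm (horizontal) and 7.08 mm (vertical), extruded 18.2 mm in z. Slicing at Δz = 3.65 mm — 5 equal slices spanning the solid's height, so layer i sits at z = i·h/5 — gives 5 non-empty perimeters. Each is a 6-segment closed polygon; G0 lifts to the layer z and rapids to the start vertex, then G1 traces the edges.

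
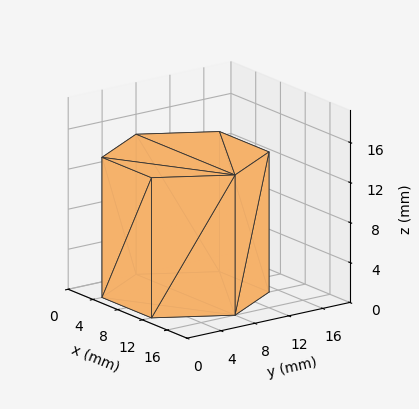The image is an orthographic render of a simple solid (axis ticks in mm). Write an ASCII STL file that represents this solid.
Reading the render: the shape is a regular 6-sided prism (a cylinder approximated with 6 flat sides), circumscribed radius ≈ 8 mm, height ≈ 14 mm (dimensions read to the nearest mm from the axis ticks). For the STL, each face is triangulated and given an outward normal.

solid part
  facet normal 0.0000 0.0000 -1.0000
    outer loop
      vertex 4.00 14.93 0.00
      vertex 12.00 14.93 0.00
      vertex 16.00 8.00 0.00
    endloop
  endfacet
  facet normal 0.0000 0.0000 -1.0000
    outer loop
      vertex 0.00 8.00 0.00
      vertex 4.00 14.93 0.00
      vertex 16.00 8.00 0.00
    endloop
  endfacet
  facet normal 0.0000 0.0000 -1.0000
    outer loop
      vertex 4.00 1.07 0.00
      vertex 0.00 8.00 0.00
      vertex 16.00 8.00 0.00
    endloop
  endfacet
  facet normal 0.0000 0.0000 -1.0000
    outer loop
      vertex 12.00 1.07 0.00
      vertex 4.00 1.07 0.00
      vertex 16.00 8.00 0.00
    endloop
  endfacet
  facet normal 0.0000 0.0000 1.0000
    outer loop
      vertex 16.00 8.00 14.00
      vertex 12.00 14.93 14.00
      vertex 4.00 14.93 14.00
    endloop
  endfacet
  facet normal 0.0000 0.0000 1.0000
    outer loop
      vertex 16.00 8.00 14.00
      vertex 4.00 14.93 14.00
      vertex 0.00 8.00 14.00
    endloop
  endfacet
  facet normal 0.0000 0.0000 1.0000
    outer loop
      vertex 16.00 8.00 14.00
      vertex 0.00 8.00 14.00
      vertex 4.00 1.07 14.00
    endloop
  endfacet
  facet normal 0.0000 0.0000 1.0000
    outer loop
      vertex 16.00 8.00 14.00
      vertex 4.00 1.07 14.00
      vertex 12.00 1.07 14.00
    endloop
  endfacet
  facet normal 0.8661 0.4999 0.0000
    outer loop
      vertex 16.00 8.00 0.00
      vertex 12.00 14.93 0.00
      vertex 12.00 14.93 14.00
    endloop
  endfacet
  facet normal 0.8661 0.4999 0.0000
    outer loop
      vertex 16.00 8.00 0.00
      vertex 12.00 14.93 14.00
      vertex 16.00 8.00 14.00
    endloop
  endfacet
  facet normal 0.0000 1.0000 0.0000
    outer loop
      vertex 12.00 14.93 0.00
      vertex 4.00 14.93 0.00
      vertex 4.00 14.93 14.00
    endloop
  endfacet
  facet normal 0.0000 1.0000 0.0000
    outer loop
      vertex 12.00 14.93 0.00
      vertex 4.00 14.93 14.00
      vertex 12.00 14.93 14.00
    endloop
  endfacet
  facet normal -0.8661 0.4999 0.0000
    outer loop
      vertex 4.00 14.93 0.00
      vertex 0.00 8.00 0.00
      vertex 0.00 8.00 14.00
    endloop
  endfacet
  facet normal -0.8661 0.4999 0.0000
    outer loop
      vertex 4.00 14.93 0.00
      vertex 0.00 8.00 14.00
      vertex 4.00 14.93 14.00
    endloop
  endfacet
  facet normal -0.8661 -0.4999 0.0000
    outer loop
      vertex 0.00 8.00 0.00
      vertex 4.00 1.07 0.00
      vertex 4.00 1.07 14.00
    endloop
  endfacet
  facet normal -0.8661 -0.4999 0.0000
    outer loop
      vertex 0.00 8.00 0.00
      vertex 4.00 1.07 14.00
      vertex 0.00 8.00 14.00
    endloop
  endfacet
  facet normal 0.0000 -1.0000 0.0000
    outer loop
      vertex 4.00 1.07 0.00
      vertex 12.00 1.07 0.00
      vertex 12.00 1.07 14.00
    endloop
  endfacet
  facet normal 0.0000 -1.0000 0.0000
    outer loop
      vertex 4.00 1.07 0.00
      vertex 12.00 1.07 14.00
      vertex 4.00 1.07 14.00
    endloop
  endfacet
  facet normal 0.8661 -0.4999 0.0000
    outer loop
      vertex 12.00 1.07 0.00
      vertex 16.00 8.00 0.00
      vertex 16.00 8.00 14.00
    endloop
  endfacet
  facet normal 0.8661 -0.4999 0.0000
    outer loop
      vertex 12.00 1.07 0.00
      vertex 16.00 8.00 14.00
      vertex 12.00 1.07 14.00
    endloop
  endfacet
endsolid part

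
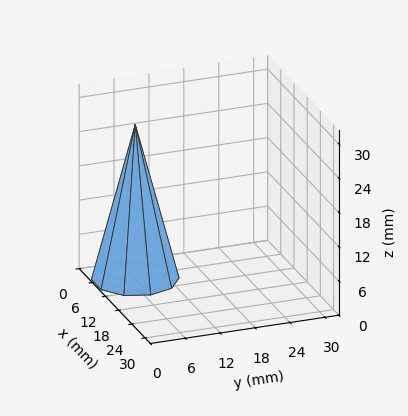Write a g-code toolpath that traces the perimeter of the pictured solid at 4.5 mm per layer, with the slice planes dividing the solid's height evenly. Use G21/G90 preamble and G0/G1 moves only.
Reading the render: the shape is a regular 10-sided pyramid, base circumscribed radius ≈ 7 mm, apex at z ≈ 27 mm (dimensions read to the nearest mm from the axis ticks). For the g-code, the solid's height is divided into equal slices at the stated Δz and each level perimeter traced with G1 moves after a G0 lift.

; perimeter-only toolpath
G21 ; units = mm
G90 ; absolute positioning
G28 ; home
; layer 1
G0 Z4.5
G0 X12.8 Y7.0
G1 X11.8 Y10.4
G1 X8.8 Y12.6
G1 X5.2 Y12.6
G1 X2.2 Y10.4
G1 X1.2 Y7.0
G1 X2.2 Y3.6
G1 X5.2 Y1.4
G1 X8.8 Y1.4
G1 X11.8 Y3.6
G1 X12.8 Y7.0
; layer 2
G0 Z9.0
G0 X11.7 Y7.0
G1 X10.8 Y9.7
G1 X8.5 Y11.5
G1 X5.5 Y11.5
G1 X3.2 Y9.7
G1 X2.3 Y7.0
G1 X3.2 Y4.3
G1 X5.5 Y2.5
G1 X8.5 Y2.5
G1 X10.8 Y4.3
G1 X11.7 Y7.0
; layer 3
G0 Z13.5
G0 X10.5 Y7.0
G1 X9.8 Y9.1
G1 X8.1 Y10.3
G1 X5.9 Y10.3
G1 X4.2 Y9.1
G1 X3.5 Y7.0
G1 X4.2 Y5.0
G1 X5.9 Y3.6
G1 X8.1 Y3.6
G1 X9.8 Y5.0
G1 X10.5 Y7.0
; layer 4
G0 Z18.0
G0 X9.3 Y7.0
G1 X8.9 Y8.4
G1 X7.7 Y9.2
G1 X6.3 Y9.2
G1 X5.1 Y8.4
G1 X4.7 Y7.0
G1 X5.1 Y5.6
G1 X6.3 Y4.8
G1 X7.7 Y4.8
G1 X8.9 Y5.6
G1 X9.3 Y7.0
; layer 5
G0 Z22.5
G0 X8.2 Y7.0
G1 X8.0 Y7.7
G1 X7.4 Y8.1
G1 X6.6 Y8.1
G1 X6.1 Y7.7
G1 X5.8 Y7.0
G1 X6.1 Y6.3
G1 X6.6 Y5.9
G1 X7.4 Y5.9
G1 X8.0 Y6.3
G1 X8.2 Y7.0
M2 ; end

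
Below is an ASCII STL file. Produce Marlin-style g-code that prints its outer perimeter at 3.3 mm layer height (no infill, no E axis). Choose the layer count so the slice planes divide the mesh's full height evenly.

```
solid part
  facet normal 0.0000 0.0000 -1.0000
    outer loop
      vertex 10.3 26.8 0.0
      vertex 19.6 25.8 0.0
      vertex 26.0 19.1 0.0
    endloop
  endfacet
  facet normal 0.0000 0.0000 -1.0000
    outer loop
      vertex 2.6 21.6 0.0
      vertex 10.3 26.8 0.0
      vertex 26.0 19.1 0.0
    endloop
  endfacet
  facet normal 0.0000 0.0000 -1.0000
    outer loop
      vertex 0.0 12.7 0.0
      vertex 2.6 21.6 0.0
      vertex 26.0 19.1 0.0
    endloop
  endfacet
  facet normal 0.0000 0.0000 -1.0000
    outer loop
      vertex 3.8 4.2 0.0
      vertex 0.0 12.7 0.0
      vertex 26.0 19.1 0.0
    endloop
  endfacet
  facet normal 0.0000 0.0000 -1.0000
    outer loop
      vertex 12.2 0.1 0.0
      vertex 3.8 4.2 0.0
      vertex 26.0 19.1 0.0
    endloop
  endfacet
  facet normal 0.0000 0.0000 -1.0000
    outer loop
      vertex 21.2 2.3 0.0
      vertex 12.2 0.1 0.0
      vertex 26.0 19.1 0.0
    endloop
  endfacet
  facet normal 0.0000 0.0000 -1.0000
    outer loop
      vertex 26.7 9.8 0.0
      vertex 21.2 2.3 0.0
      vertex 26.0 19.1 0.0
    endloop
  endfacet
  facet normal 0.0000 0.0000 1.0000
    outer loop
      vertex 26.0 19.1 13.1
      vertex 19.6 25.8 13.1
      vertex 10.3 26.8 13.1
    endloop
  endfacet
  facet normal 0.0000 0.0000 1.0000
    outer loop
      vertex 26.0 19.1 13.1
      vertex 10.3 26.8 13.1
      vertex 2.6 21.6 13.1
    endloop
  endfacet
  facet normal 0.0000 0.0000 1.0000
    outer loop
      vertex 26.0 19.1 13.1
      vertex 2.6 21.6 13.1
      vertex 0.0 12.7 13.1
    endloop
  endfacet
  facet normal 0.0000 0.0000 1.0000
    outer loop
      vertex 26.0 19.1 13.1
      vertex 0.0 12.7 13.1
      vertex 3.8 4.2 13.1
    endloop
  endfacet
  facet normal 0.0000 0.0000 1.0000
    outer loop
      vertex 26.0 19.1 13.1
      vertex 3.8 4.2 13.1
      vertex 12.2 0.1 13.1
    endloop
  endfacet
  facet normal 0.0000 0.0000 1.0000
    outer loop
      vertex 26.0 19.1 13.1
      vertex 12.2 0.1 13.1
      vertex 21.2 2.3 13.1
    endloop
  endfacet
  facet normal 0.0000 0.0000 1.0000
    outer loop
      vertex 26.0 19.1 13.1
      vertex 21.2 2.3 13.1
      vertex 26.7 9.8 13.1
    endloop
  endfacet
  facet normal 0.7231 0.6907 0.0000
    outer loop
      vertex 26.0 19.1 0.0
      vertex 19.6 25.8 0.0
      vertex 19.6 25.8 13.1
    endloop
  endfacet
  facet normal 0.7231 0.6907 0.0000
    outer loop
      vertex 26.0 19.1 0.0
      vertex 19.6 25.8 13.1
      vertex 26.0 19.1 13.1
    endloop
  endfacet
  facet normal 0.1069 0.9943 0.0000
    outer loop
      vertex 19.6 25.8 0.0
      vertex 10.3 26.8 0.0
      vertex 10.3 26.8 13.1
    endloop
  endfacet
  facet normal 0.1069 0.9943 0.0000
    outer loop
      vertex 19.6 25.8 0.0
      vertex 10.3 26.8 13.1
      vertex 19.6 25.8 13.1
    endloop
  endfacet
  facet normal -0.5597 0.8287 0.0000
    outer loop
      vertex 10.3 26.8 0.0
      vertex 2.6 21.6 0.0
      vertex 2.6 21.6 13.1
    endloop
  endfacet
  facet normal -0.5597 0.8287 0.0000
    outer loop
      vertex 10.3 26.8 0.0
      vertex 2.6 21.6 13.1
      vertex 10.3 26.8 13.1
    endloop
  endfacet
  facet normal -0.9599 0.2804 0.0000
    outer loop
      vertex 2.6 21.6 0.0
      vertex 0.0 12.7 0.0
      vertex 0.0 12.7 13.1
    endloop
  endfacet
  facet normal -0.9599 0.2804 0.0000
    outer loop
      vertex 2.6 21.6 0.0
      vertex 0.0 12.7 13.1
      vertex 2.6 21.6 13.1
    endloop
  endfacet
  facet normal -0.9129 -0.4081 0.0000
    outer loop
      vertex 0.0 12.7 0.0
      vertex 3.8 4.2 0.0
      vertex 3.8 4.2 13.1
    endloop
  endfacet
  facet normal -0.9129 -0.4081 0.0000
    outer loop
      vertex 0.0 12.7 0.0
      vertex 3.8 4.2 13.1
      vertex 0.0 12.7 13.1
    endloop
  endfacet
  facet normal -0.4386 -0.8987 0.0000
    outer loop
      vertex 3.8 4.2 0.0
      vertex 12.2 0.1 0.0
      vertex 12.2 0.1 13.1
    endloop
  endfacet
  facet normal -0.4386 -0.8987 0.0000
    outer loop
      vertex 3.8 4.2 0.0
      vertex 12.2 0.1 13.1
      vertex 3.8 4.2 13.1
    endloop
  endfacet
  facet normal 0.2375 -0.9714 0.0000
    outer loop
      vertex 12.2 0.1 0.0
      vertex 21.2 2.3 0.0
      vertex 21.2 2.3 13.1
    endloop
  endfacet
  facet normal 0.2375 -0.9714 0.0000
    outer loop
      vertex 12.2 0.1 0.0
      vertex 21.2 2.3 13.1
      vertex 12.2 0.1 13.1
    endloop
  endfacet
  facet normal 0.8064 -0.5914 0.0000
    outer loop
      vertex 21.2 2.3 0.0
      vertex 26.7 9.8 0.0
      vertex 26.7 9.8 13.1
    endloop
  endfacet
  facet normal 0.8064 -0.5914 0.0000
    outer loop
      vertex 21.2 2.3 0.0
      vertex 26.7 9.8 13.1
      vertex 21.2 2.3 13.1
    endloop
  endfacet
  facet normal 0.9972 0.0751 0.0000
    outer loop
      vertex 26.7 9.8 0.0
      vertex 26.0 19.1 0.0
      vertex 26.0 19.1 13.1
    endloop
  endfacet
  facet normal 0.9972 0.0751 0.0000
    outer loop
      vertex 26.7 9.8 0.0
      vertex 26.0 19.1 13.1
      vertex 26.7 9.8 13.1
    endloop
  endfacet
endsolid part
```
; perimeter-only toolpath
G21 ; units = mm
G90 ; absolute positioning
G28 ; home
; layer 1
G0 Z3.3
G0 X26.0 Y19.1
G1 X19.6 Y25.8
G1 X10.3 Y26.8
G1 X2.6 Y21.6
G1 X0.0 Y12.7
G1 X3.8 Y4.2
G1 X12.2 Y0.1
G1 X21.2 Y2.3
G1 X26.7 Y9.8
G1 X26.0 Y19.1
; layer 2
G0 Z6.5
G0 X26.0 Y19.1
G1 X19.6 Y25.8
G1 X10.3 Y26.8
G1 X2.6 Y21.6
G1 X0.0 Y12.7
G1 X3.8 Y4.2
G1 X12.2 Y0.1
G1 X21.2 Y2.3
G1 X26.7 Y9.8
G1 X26.0 Y19.1
; layer 3
G0 Z9.8
G0 X26.0 Y19.1
G1 X19.6 Y25.8
G1 X10.3 Y26.8
G1 X2.6 Y21.6
G1 X0.0 Y12.7
G1 X3.8 Y4.2
G1 X12.2 Y0.1
G1 X21.2 Y2.3
G1 X26.7 Y9.8
G1 X26.0 Y19.1
; layer 4
G0 Z13.1
G0 X26.0 Y19.1
G1 X19.6 Y25.8
G1 X10.3 Y26.8
G1 X2.6 Y21.6
G1 X0.0 Y12.7
G1 X3.8 Y4.2
G1 X12.2 Y0.1
G1 X21.2 Y2.3
G1 X26.7 Y9.8
G1 X26.0 Y19.1
M2 ; end

The solid is a regular 9-sided prism (a cylinder approximated with 9 flat sides), circumscribed radius ≈ 13.6 mm, height ≈ 13.1 mm. Slicing at Δz = 3.3 mm — 4 equal slices spanning the solid's height, so layer i sits at z = i·h/4 — gives 4 non-empty perimeters. Each is a 9-segment closed polygon; G0 lifts to the layer z and rapids to the start vertex, then G1 traces the edges.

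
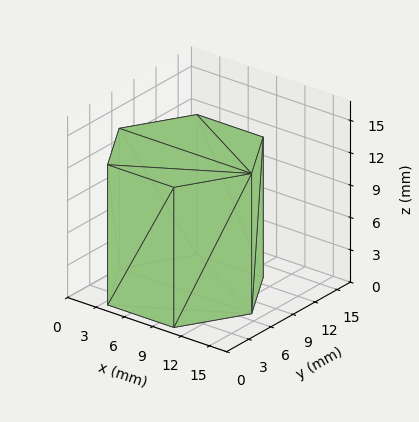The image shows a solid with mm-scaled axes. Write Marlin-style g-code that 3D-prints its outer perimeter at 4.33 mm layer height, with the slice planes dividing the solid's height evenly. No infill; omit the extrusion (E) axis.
Reading the render: the shape is a regular 6-sided prism (a cylinder approximated with 6 flat sides), circumscribed radius ≈ 7 mm, height ≈ 13 mm (dimensions read to the nearest mm from the axis ticks). For the g-code, the solid's height is divided into equal slices at the stated Δz and each level perimeter traced with G1 moves after a G0 lift.

; perimeter-only toolpath
G21 ; units = mm
G90 ; absolute positioning
G28 ; home
; layer 1
G0 Z4.33
G0 X14.00 Y7.00
G1 X10.50 Y13.06
G1 X3.50 Y13.06
G1 X0.00 Y7.00
G1 X3.50 Y0.94
G1 X10.50 Y0.94
G1 X14.00 Y7.00
; layer 2
G0 Z8.67
G0 X14.00 Y7.00
G1 X10.50 Y13.06
G1 X3.50 Y13.06
G1 X0.00 Y7.00
G1 X3.50 Y0.94
G1 X10.50 Y0.94
G1 X14.00 Y7.00
; layer 3
G0 Z13.00
G0 X14.00 Y7.00
G1 X10.50 Y13.06
G1 X3.50 Y13.06
G1 X0.00 Y7.00
G1 X3.50 Y0.94
G1 X10.50 Y0.94
G1 X14.00 Y7.00
M2 ; end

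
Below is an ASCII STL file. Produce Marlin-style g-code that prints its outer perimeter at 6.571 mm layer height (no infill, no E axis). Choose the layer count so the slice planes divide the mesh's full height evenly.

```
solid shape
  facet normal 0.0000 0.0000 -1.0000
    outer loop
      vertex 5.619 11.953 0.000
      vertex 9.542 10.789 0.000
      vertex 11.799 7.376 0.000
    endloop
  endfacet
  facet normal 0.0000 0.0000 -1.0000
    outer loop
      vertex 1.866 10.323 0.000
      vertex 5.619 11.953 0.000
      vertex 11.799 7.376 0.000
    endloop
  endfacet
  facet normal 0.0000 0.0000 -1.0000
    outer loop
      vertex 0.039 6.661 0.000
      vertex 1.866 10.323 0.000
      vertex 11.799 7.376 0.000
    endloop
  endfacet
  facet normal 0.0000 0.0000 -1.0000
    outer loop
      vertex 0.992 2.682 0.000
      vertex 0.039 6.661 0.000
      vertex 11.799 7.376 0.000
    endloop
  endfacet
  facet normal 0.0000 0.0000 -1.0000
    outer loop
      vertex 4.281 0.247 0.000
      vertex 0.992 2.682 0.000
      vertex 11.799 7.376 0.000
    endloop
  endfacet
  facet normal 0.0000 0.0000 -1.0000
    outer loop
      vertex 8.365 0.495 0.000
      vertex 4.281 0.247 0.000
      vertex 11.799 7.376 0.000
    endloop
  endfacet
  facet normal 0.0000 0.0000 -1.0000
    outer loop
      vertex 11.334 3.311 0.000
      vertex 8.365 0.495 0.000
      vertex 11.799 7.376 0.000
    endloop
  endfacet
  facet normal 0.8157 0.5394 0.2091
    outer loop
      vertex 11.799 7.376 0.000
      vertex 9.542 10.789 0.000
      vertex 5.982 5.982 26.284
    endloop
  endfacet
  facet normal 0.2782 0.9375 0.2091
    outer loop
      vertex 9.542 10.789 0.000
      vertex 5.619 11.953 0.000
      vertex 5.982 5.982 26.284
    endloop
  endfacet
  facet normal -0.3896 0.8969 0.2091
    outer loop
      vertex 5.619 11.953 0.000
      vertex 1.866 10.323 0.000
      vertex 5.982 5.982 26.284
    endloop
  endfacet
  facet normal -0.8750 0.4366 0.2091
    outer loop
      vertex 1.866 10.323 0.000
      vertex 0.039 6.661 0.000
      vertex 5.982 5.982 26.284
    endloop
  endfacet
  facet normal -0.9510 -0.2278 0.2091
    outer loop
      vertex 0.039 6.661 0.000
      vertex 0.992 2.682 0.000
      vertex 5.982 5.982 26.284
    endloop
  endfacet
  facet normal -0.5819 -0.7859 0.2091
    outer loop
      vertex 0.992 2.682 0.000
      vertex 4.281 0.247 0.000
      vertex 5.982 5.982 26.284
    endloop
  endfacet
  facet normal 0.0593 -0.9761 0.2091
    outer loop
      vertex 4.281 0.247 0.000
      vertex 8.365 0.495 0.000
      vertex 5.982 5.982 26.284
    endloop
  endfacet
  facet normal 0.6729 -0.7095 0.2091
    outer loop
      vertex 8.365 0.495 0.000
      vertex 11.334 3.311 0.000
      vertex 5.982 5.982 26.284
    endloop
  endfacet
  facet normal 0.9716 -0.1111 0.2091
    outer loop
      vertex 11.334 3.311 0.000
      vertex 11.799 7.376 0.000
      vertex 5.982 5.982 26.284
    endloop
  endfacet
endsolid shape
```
; perimeter-only toolpath
G21 ; units = mm
G90 ; absolute positioning
G28 ; home
; layer 1
G0 Z6.571
G0 X10.345 Y7.027
G1 X8.652 Y9.587
G1 X5.710 Y10.460
G1 X2.895 Y9.238
G1 X1.525 Y6.491
G1 X2.240 Y3.507
G1 X4.706 Y1.681
G1 X7.769 Y1.867
G1 X9.996 Y3.979
G1 X10.345 Y7.027
; layer 2
G0 Z13.142
G0 X8.890 Y6.679
G1 X7.762 Y8.386
G1 X5.800 Y8.967
G1 X3.924 Y8.152
G1 X3.010 Y6.322
G1 X3.487 Y4.332
G1 X5.131 Y3.115
G1 X7.174 Y3.239
G1 X8.658 Y4.646
G1 X8.890 Y6.679
; layer 3
G0 Z19.713
G0 X7.436 Y6.330
G1 X6.872 Y7.184
G1 X5.891 Y7.475
G1 X4.953 Y7.067
G1 X4.496 Y6.152
G1 X4.735 Y5.157
G1 X5.557 Y4.548
G1 X6.578 Y4.610
G1 X7.320 Y5.314
G1 X7.436 Y6.330
M2 ; end

The solid is a regular 9-sided pyramid, base circumscribed radius ≈ 5.98 mm, apex at z ≈ 26.3 mm. Slicing at Δz = 6.571 mm — 4 equal slices spanning the solid's height, so layer i sits at z = i·h/4 — gives 3 non-empty perimeters. Each is a 9-segment closed polygon; G0 lifts to the layer z and rapids to the start vertex, then G1 traces the edges. The cross-section shrinks linearly with z (the slice at the apex is degenerate and omitted).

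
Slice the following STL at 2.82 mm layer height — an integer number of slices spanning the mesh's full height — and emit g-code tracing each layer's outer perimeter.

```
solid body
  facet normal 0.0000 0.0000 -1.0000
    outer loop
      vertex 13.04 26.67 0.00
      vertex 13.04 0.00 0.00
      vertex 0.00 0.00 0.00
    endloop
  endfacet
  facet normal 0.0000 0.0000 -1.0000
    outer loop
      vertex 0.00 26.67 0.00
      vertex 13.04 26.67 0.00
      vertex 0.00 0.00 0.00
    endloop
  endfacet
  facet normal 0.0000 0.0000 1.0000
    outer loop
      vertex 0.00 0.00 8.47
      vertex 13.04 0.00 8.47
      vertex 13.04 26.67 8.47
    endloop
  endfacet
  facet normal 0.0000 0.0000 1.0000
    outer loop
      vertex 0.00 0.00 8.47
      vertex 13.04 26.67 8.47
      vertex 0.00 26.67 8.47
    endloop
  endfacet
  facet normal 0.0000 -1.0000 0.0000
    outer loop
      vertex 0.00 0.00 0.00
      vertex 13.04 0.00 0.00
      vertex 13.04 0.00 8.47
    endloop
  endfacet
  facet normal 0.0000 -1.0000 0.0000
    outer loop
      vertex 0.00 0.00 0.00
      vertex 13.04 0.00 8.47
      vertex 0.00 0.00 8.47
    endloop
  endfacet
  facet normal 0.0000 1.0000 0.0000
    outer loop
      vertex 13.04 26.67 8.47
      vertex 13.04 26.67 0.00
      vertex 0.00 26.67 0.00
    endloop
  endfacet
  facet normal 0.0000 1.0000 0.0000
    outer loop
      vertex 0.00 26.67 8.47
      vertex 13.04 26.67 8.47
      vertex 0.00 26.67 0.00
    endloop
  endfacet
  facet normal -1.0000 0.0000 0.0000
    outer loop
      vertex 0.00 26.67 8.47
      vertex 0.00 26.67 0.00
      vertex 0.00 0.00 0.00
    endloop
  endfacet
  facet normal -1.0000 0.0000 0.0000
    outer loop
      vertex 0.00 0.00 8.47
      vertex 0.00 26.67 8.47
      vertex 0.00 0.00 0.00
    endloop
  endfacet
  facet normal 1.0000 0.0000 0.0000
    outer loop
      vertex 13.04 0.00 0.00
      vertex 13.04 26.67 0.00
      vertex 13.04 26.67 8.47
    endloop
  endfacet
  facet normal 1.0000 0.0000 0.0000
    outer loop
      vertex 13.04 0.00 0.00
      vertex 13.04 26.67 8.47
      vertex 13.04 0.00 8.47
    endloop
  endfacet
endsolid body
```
; perimeter-only toolpath
G21 ; units = mm
G90 ; absolute positioning
G28 ; home
; layer 1
G0 Z2.82
G0 X0.00 Y0.00
G1 X13.04 Y0.00
G1 X13.04 Y26.67
G1 X0.00 Y26.67
G1 X0.00 Y0.00
; layer 2
G0 Z5.65
G0 X0.00 Y0.00
G1 X13.04 Y0.00
G1 X13.04 Y26.67
G1 X0.00 Y26.67
G1 X0.00 Y0.00
; layer 3
G0 Z8.47
G0 X0.00 Y0.00
G1 X13.04 Y0.00
G1 X13.04 Y26.67
G1 X0.00 Y26.67
G1 X0.00 Y0.00
M2 ; end

The solid is a rectangular box, roughly 13 × 26.7 mm footprint and 8.47 mm tall. Slicing at Δz = 2.82 mm — 3 equal slices spanning the solid's height, so layer i sits at z = i·h/3 — gives 3 non-empty perimeters. Each is a 4-segment closed polygon; G0 lifts to the layer z and rapids to the start vertex, then G1 traces the edges.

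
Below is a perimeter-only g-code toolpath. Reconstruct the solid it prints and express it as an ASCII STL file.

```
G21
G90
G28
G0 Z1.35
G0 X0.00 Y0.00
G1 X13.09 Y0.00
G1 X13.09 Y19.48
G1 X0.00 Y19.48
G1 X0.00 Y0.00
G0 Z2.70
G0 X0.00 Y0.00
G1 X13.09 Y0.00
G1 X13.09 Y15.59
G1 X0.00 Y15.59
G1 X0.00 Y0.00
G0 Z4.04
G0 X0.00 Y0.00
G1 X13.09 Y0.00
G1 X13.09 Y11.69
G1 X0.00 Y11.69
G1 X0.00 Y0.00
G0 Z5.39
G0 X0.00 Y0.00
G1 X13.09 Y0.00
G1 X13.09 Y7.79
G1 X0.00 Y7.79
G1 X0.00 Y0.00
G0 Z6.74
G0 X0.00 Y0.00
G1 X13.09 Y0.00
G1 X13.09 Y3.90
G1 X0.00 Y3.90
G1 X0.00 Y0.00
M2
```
solid part
  facet normal 0.0000 0.0000 -1.0000
    outer loop
      vertex 13.09 23.38 0.00
      vertex 13.09 0.00 0.00
      vertex 0.00 0.00 0.00
    endloop
  endfacet
  facet normal 0.0000 0.0000 -1.0000
    outer loop
      vertex 0.00 23.38 0.00
      vertex 13.09 23.38 0.00
      vertex 0.00 0.00 0.00
    endloop
  endfacet
  facet normal 0.0000 -1.0000 0.0000
    outer loop
      vertex 0.00 0.00 0.00
      vertex 13.09 0.00 0.00
      vertex 13.09 0.00 8.09
    endloop
  endfacet
  facet normal 0.0000 -1.0000 0.0000
    outer loop
      vertex 0.00 0.00 0.00
      vertex 13.09 0.00 8.09
      vertex 0.00 0.00 8.09
    endloop
  endfacet
  facet normal 0.0000 0.3270 0.9450
    outer loop
      vertex 0.00 0.00 8.09
      vertex 13.09 0.00 8.09
      vertex 13.09 23.38 0.00
    endloop
  endfacet
  facet normal 0.0000 0.3270 0.9450
    outer loop
      vertex 0.00 0.00 8.09
      vertex 13.09 23.38 0.00
      vertex 0.00 23.38 0.00
    endloop
  endfacet
  facet normal -1.0000 0.0000 0.0000
    outer loop
      vertex 0.00 0.00 8.09
      vertex 0.00 23.38 0.00
      vertex 0.00 0.00 0.00
    endloop
  endfacet
  facet normal 1.0000 0.0000 0.0000
    outer loop
      vertex 13.09 0.00 0.00
      vertex 13.09 23.38 0.00
      vertex 13.09 0.00 8.09
    endloop
  endfacet
endsolid part

The G0 Z moves step by Δz≈1.35 mm. The G1 loops shrink linearly with z, so the solid tapers from its base footprint up to z≈8.09. Closing with a flat bottom cap and the tapered top and triangulating gives 8 facets — a wedge (ramp): 13.1 × 23.4 mm base, rising to 8.09 mm along the y=0 edge and sloping linearly to z=0 at y=23.4.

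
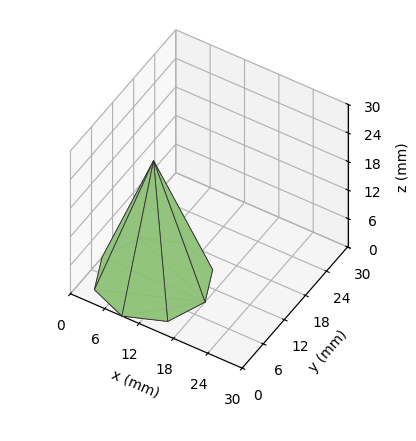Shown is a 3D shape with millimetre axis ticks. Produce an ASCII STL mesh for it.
Reading the render: the shape is a regular 8-sided pyramid, base circumscribed radius ≈ 9 mm, apex at z ≈ 25 mm (dimensions read to the nearest mm from the axis ticks). For the STL, each face is triangulated and given an outward normal.

solid part
  facet normal 0.0000 0.0000 -1.0000
    outer loop
      vertex 9.0 18.0 0.0
      vertex 15.4 15.4 0.0
      vertex 18.0 9.0 0.0
    endloop
  endfacet
  facet normal 0.0000 0.0000 -1.0000
    outer loop
      vertex 2.6 15.4 0.0
      vertex 9.0 18.0 0.0
      vertex 18.0 9.0 0.0
    endloop
  endfacet
  facet normal 0.0000 0.0000 -1.0000
    outer loop
      vertex 0.0 9.0 0.0
      vertex 2.6 15.4 0.0
      vertex 18.0 9.0 0.0
    endloop
  endfacet
  facet normal 0.0000 0.0000 -1.0000
    outer loop
      vertex 2.6 2.6 0.0
      vertex 0.0 9.0 0.0
      vertex 18.0 9.0 0.0
    endloop
  endfacet
  facet normal 0.0000 0.0000 -1.0000
    outer loop
      vertex 9.0 0.0 0.0
      vertex 2.6 2.6 0.0
      vertex 18.0 9.0 0.0
    endloop
  endfacet
  facet normal 0.0000 0.0000 -1.0000
    outer loop
      vertex 15.4 2.6 0.0
      vertex 9.0 0.0 0.0
      vertex 18.0 9.0 0.0
    endloop
  endfacet
  facet normal 0.8789 0.3570 0.3164
    outer loop
      vertex 18.0 9.0 0.0
      vertex 15.4 15.4 0.0
      vertex 9.0 9.0 25.0
    endloop
  endfacet
  facet normal 0.3570 0.8789 0.3164
    outer loop
      vertex 15.4 15.4 0.0
      vertex 9.0 18.0 0.0
      vertex 9.0 9.0 25.0
    endloop
  endfacet
  facet normal -0.3570 0.8789 0.3164
    outer loop
      vertex 9.0 18.0 0.0
      vertex 2.6 15.4 0.0
      vertex 9.0 9.0 25.0
    endloop
  endfacet
  facet normal -0.8789 0.3570 0.3164
    outer loop
      vertex 2.6 15.4 0.0
      vertex 0.0 9.0 0.0
      vertex 9.0 9.0 25.0
    endloop
  endfacet
  facet normal -0.8789 -0.3570 0.3164
    outer loop
      vertex 0.0 9.0 0.0
      vertex 2.6 2.6 0.0
      vertex 9.0 9.0 25.0
    endloop
  endfacet
  facet normal -0.3570 -0.8789 0.3164
    outer loop
      vertex 2.6 2.6 0.0
      vertex 9.0 0.0 0.0
      vertex 9.0 9.0 25.0
    endloop
  endfacet
  facet normal 0.3570 -0.8789 0.3164
    outer loop
      vertex 9.0 0.0 0.0
      vertex 15.4 2.6 0.0
      vertex 9.0 9.0 25.0
    endloop
  endfacet
  facet normal 0.8789 -0.3570 0.3164
    outer loop
      vertex 15.4 2.6 0.0
      vertex 18.0 9.0 0.0
      vertex 9.0 9.0 25.0
    endloop
  endfacet
endsolid part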